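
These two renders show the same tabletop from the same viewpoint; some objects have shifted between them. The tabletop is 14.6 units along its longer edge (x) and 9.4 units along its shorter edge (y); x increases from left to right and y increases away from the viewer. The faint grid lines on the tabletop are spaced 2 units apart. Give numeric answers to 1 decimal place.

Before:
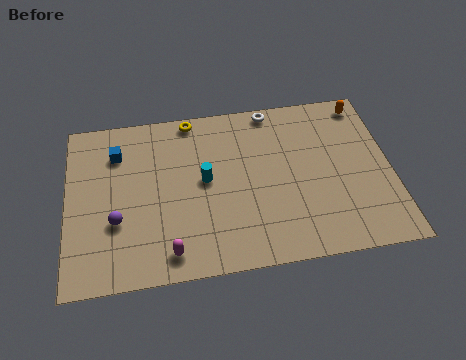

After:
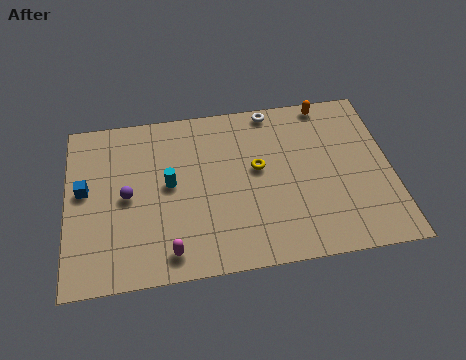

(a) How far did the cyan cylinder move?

1.6

The cyan cylinder was near (6.2, 5.0) before and (4.6, 5.0) after, so it travelled √(1.6² + 0.0²) ≈ 1.6 units.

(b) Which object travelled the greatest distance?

the yellow torus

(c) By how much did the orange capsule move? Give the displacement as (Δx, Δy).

(-1.7, 0.3)

The orange capsule was at about (13.6, 8.3) and moved to about (11.9, 8.6).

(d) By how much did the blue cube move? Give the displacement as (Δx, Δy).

(-1.5, -1.9)

From the two frames, the blue cube sits at roughly (2.3, 7.1) before and (0.8, 5.2) after.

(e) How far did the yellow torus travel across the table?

4.4

The yellow torus was near (5.7, 8.6) before and (8.6, 5.3) after, so it travelled √(2.9² + 3.3²) ≈ 4.4 units.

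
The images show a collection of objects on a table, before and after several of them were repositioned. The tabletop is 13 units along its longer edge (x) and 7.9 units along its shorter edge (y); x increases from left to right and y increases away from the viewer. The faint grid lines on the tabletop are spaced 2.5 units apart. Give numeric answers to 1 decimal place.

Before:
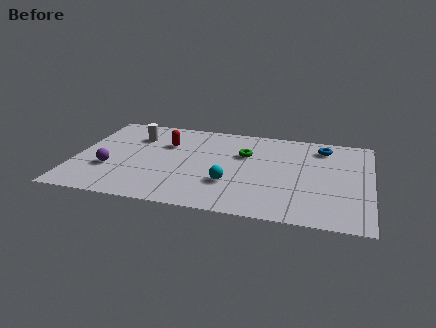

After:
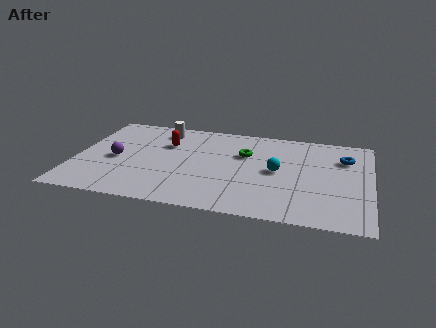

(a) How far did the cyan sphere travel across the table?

2.5

The cyan sphere was near (6.9, 2.5) before and (8.9, 4.0) after, so it travelled √(2.0² + 1.5²) ≈ 2.5 units.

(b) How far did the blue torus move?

1.3

The blue torus moved from about (10.8, 6.5) to (11.8, 5.7), a distance of √(1.0² + 0.8²) ≈ 1.3.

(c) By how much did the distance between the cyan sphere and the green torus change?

-0.8

The distance was about 2.7 in the first image and 1.9 in the second, so they moved 0.8 units closer together.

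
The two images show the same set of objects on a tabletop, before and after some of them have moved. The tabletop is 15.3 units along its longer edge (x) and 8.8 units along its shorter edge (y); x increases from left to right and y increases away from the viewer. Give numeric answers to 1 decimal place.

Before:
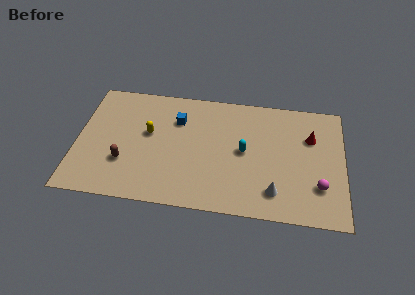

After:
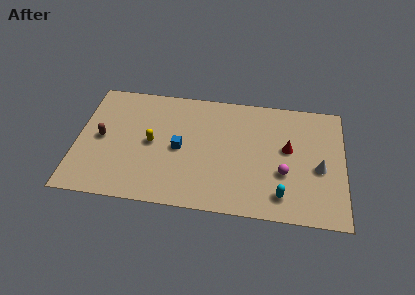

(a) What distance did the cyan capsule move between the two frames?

3.6

The cyan capsule moved from about (9.6, 4.5) to (11.8, 1.6), a distance of √(2.2² + 2.9²) ≈ 3.6.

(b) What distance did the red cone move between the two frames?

1.6

The red cone moved from about (13.4, 6.0) to (12.1, 5.0), a distance of √(1.3² + 1.0²) ≈ 1.6.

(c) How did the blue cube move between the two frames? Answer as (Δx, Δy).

(0.2, -2.1)

The blue cube was at about (5.7, 6.3) and moved to about (5.9, 4.2).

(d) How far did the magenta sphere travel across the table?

2.1

The magenta sphere moved from about (13.9, 2.5) to (11.9, 3.2), a distance of √(2.0² + 0.7²) ≈ 2.1.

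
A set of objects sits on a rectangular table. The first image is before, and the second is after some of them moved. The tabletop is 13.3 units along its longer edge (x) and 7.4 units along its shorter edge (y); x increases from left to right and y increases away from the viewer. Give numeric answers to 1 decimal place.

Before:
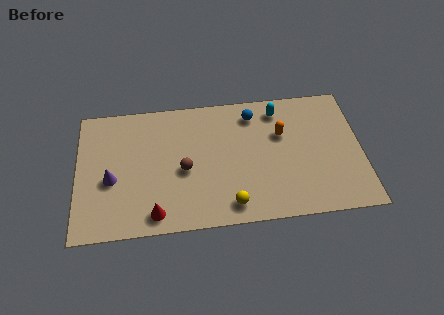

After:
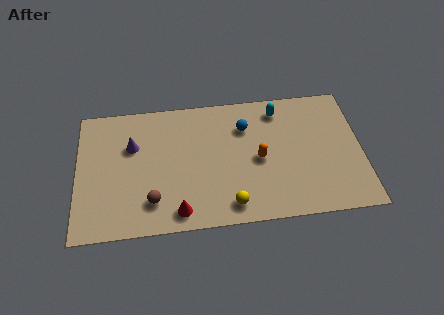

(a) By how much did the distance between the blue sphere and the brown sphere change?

+1.4

The distance was about 4.3 in the first image and 5.7 in the second, so they moved 1.4 units further apart.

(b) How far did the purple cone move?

2.1

From (1.6, 3.1) to (2.6, 4.9), the purple cone covered √(1.0² + 1.8²) ≈ 2.1 units.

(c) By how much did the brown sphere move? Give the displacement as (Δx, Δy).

(-1.5, -1.6)

The brown sphere started near (5.0, 3.3) and ended near (3.5, 1.7).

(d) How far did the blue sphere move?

0.8

The blue sphere was near (8.3, 6.1) before and (7.9, 5.4) after, so it travelled √(0.4² + 0.7²) ≈ 0.8 units.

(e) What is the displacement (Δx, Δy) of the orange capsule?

(-1.1, -1.3)

The orange capsule was at about (9.6, 4.8) and moved to about (8.5, 3.5).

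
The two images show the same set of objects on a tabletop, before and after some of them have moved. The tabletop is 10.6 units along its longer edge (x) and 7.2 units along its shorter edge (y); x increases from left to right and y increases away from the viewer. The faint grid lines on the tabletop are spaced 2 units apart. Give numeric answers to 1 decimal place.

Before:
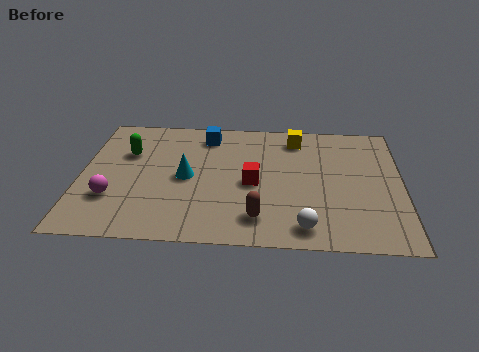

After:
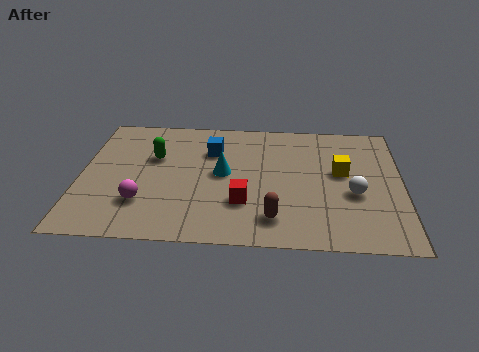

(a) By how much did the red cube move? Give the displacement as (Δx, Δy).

(-0.3, -1.1)

From the two frames, the red cube sits at roughly (5.7, 3.3) before and (5.4, 2.2) after.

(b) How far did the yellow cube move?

2.4

The yellow cube was near (7.1, 6.0) before and (8.6, 4.1) after, so it travelled √(1.5² + 1.9²) ≈ 2.4 units.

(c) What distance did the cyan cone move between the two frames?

1.2

The cyan cone moved from about (3.5, 3.5) to (4.7, 3.8), a distance of √(1.2² + 0.3²) ≈ 1.2.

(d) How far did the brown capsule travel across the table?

0.5

The brown capsule moved from about (5.9, 1.4) to (6.4, 1.4), a distance of √(0.5² + 0.0²) ≈ 0.5.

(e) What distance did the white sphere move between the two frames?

2.5

The white sphere moved from about (7.4, 1.0) to (9.0, 2.9), a distance of √(1.6² + 1.9²) ≈ 2.5.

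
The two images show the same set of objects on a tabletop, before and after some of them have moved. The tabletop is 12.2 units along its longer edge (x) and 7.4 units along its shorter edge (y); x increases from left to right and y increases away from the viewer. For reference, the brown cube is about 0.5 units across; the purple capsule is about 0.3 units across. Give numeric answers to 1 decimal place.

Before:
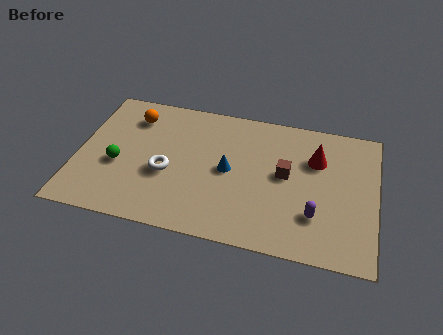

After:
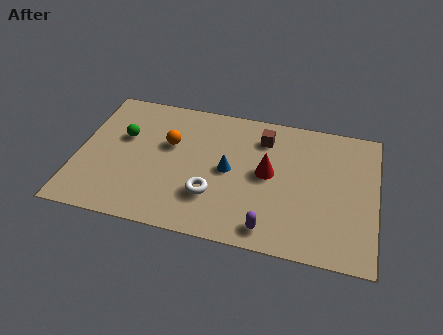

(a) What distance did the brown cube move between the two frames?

2.1

The brown cube moved from about (8.5, 4.0) to (7.5, 5.8), a distance of √(1.0² + 1.8²) ≈ 2.1.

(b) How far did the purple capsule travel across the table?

2.1

The purple capsule was near (9.8, 2.1) before and (8.0, 1.0) after, so it travelled √(1.8² + 1.1²) ≈ 2.1 units.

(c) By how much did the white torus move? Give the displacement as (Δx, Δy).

(1.9, -0.8)

From the two frames, the white torus sits at roughly (3.7, 3.0) before and (5.6, 2.2) after.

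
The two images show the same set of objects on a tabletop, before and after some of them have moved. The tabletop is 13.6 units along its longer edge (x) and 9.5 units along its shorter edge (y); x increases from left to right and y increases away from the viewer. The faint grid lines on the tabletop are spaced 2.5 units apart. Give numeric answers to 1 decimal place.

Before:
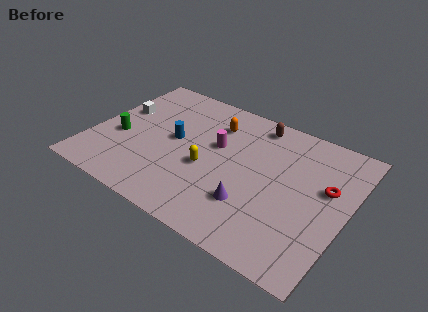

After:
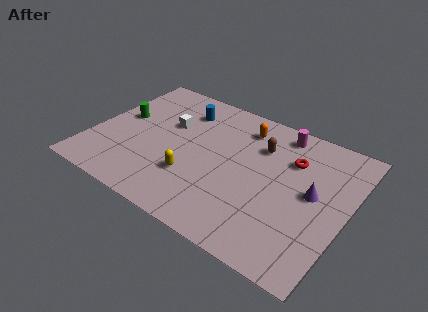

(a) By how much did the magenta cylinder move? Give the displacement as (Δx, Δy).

(3.0, 2.6)

The magenta cylinder was at about (6.5, 5.7) and moved to about (9.5, 8.3).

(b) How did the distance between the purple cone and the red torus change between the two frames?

-2.4

They were about 4.6 units apart before and 2.2 after — 2.4 units closer together.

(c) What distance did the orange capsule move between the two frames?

1.6

From (6.1, 7.2) to (7.6, 7.7), the orange capsule covered √(1.5² + 0.5²) ≈ 1.6 units.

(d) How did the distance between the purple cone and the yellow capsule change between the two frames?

+3.6

Before: roughly 2.9 units apart; after: 6.5. That's 3.6 units further apart.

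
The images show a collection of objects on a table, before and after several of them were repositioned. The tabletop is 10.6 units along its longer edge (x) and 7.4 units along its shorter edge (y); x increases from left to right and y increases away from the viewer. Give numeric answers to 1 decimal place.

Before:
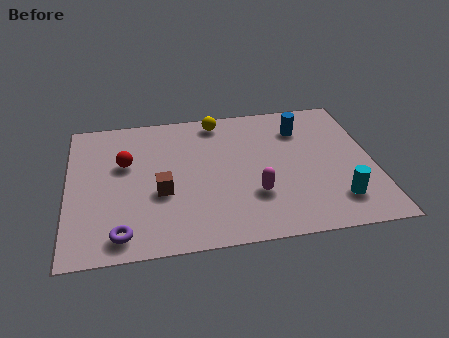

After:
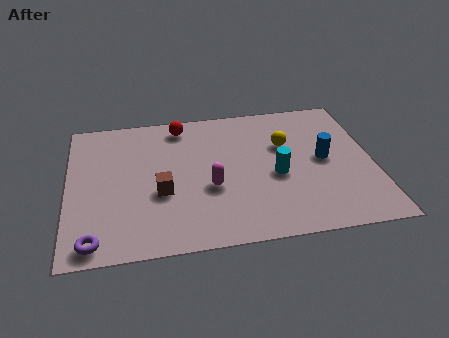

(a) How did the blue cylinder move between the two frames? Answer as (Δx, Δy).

(0.7, -1.8)

From the two frames, the blue cylinder sits at roughly (8.2, 5.6) before and (8.9, 3.8) after.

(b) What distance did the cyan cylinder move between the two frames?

2.6

The cyan cylinder moved from about (9.2, 1.6) to (7.2, 3.2), a distance of √(2.0² + 1.6²) ≈ 2.6.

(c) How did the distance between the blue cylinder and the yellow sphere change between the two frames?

-1.4

They were about 3.0 units apart before and 1.6 after — 1.4 units closer together.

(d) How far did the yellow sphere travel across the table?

2.9

The yellow sphere moved from about (5.3, 6.5) to (7.6, 4.8), a distance of √(2.3² + 1.7²) ≈ 2.9.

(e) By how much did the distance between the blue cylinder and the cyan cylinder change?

-2.3

They were about 4.1 units apart before and 1.8 after — 2.3 units closer together.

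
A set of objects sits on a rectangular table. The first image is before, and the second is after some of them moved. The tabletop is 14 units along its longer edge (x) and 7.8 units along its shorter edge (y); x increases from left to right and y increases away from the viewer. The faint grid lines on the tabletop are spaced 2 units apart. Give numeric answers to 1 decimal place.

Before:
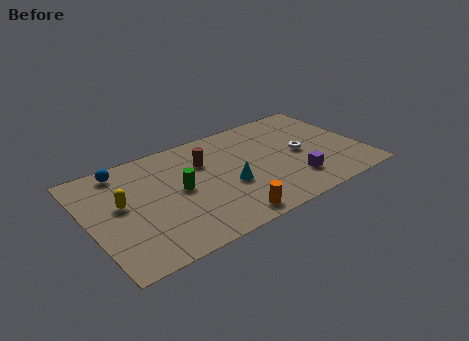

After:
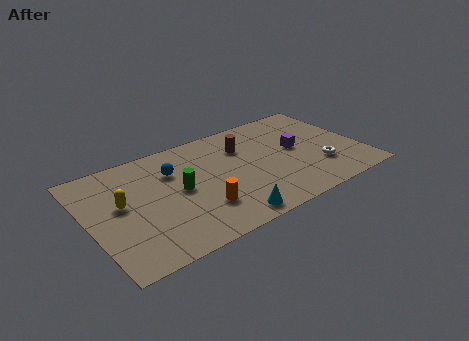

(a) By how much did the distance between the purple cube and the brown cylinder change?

-2.4

Before: roughly 5.4 units apart; after: 3.0. That's 2.4 units closer together.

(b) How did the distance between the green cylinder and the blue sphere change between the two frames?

-2.3

The distance was about 3.8 in the first image and 1.5 in the second, so they moved 2.3 units closer together.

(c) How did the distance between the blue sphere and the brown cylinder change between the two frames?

-0.5

The distance was about 4.2 in the first image and 3.7 in the second, so they moved 0.5 units closer together.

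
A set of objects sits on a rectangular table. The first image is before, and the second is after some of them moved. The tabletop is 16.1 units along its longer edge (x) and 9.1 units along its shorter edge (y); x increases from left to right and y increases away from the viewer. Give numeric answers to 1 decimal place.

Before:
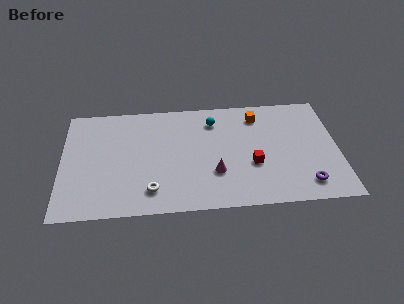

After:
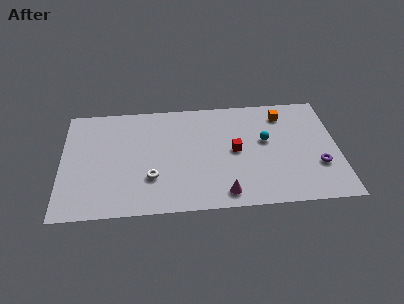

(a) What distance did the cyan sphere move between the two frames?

3.6

From (8.9, 7.2) to (11.9, 5.3), the cyan sphere covered √(3.0² + 1.9²) ≈ 3.6 units.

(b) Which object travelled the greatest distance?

the cyan sphere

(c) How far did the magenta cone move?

1.8

From (8.9, 2.9) to (9.4, 1.2), the magenta cone covered √(0.5² + 1.7²) ≈ 1.8 units.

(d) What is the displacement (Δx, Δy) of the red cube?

(-1.0, 1.2)

The red cube started near (11.1, 3.4) and ended near (10.1, 4.6).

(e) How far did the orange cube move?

1.5

The orange cube was near (11.5, 7.4) before and (13.0, 7.4) after, so it travelled √(1.5² + 0.0²) ≈ 1.5 units.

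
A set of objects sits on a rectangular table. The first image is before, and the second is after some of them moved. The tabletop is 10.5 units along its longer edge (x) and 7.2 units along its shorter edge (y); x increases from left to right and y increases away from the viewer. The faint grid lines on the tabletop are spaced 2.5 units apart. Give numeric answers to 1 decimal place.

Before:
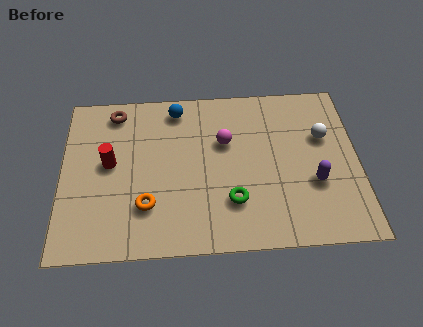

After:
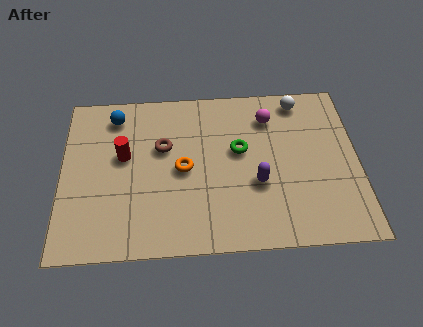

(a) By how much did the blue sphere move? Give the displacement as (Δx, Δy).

(-2.2, -0.2)

The blue sphere started near (4.1, 6.2) and ended near (1.9, 6.0).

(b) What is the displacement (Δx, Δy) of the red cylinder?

(0.5, 0.3)

From the two frames, the red cylinder sits at roughly (1.7, 3.9) before and (2.2, 4.2) after.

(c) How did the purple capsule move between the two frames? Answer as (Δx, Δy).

(-2.0, 0.1)

The purple capsule was at about (8.9, 2.6) and moved to about (6.9, 2.7).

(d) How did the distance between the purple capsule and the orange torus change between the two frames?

-3.2

Before: roughly 5.9 units apart; after: 2.7. That's 3.2 units closer together.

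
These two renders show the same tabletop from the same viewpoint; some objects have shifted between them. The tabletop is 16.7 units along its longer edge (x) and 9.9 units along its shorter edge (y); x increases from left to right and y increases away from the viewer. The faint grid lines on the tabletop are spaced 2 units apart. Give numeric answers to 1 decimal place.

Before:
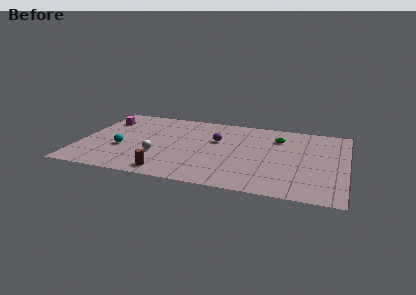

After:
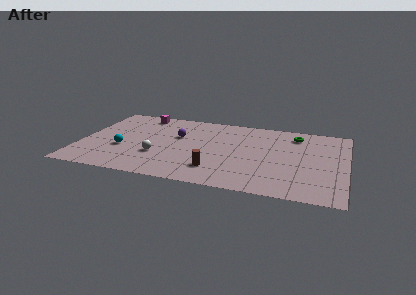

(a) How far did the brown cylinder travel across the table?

3.1

The brown cylinder was near (5.8, 1.2) before and (8.7, 2.3) after, so it travelled √(2.9² + 1.1²) ≈ 3.1 units.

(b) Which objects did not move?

the white sphere and the cyan sphere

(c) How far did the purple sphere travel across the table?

2.5

The purple sphere was near (8.5, 6.2) before and (6.0, 6.2) after, so it travelled √(2.5² + 0.0²) ≈ 2.5 units.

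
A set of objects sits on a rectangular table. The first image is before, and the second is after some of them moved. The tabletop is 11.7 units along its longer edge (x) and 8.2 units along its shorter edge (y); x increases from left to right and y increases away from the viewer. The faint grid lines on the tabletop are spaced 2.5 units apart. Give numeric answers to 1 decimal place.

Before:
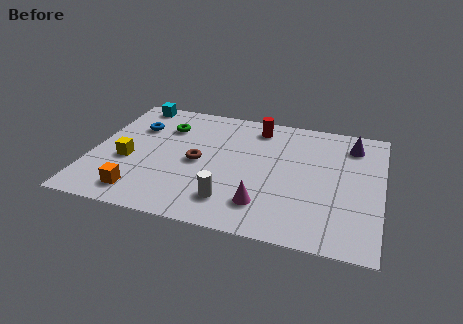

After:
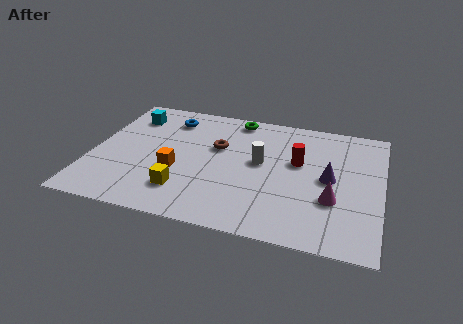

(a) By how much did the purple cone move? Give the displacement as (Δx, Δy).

(-0.8, -2.5)

The purple cone started near (10.4, 6.6) and ended near (9.6, 4.1).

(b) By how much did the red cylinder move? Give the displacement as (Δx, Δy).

(1.8, -2.0)

From the two frames, the red cylinder sits at roughly (6.5, 6.9) before and (8.3, 4.9) after.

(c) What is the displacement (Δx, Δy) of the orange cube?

(1.3, 1.8)

From the two frames, the orange cube sits at roughly (2.2, 1.3) before and (3.5, 3.1) after.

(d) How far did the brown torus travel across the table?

1.4

The brown torus was near (4.3, 3.9) before and (5.0, 5.1) after, so it travelled √(0.7² + 1.2²) ≈ 1.4 units.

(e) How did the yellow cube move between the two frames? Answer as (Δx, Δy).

(2.4, -1.4)

From the two frames, the yellow cube sits at roughly (1.5, 3.3) before and (3.9, 1.9) after.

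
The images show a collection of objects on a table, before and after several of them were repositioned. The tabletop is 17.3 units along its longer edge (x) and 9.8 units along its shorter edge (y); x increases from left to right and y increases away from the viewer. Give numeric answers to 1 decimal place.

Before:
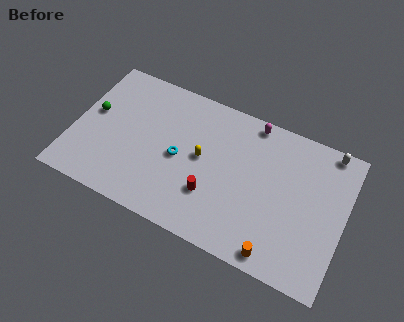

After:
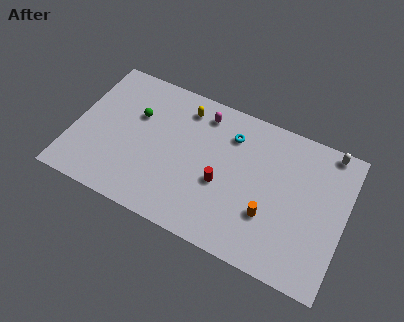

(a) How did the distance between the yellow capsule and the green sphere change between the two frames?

-3.7

Before: roughly 7.1 units apart; after: 3.4. That's 3.7 units closer together.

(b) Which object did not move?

the white capsule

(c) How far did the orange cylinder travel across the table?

2.3

The orange cylinder was near (13.5, 1.0) before and (12.7, 3.2) after, so it travelled √(0.8² + 2.2²) ≈ 2.3 units.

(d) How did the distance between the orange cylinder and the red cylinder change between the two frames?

-1.6

Before: roughly 4.8 units apart; after: 3.2. That's 1.6 units closer together.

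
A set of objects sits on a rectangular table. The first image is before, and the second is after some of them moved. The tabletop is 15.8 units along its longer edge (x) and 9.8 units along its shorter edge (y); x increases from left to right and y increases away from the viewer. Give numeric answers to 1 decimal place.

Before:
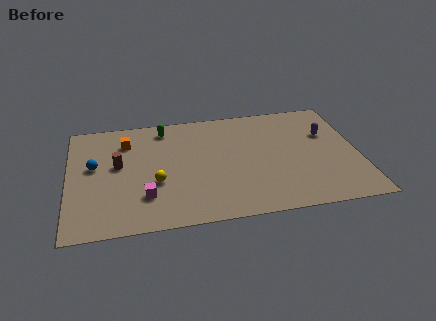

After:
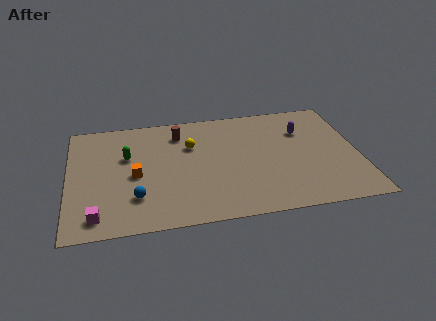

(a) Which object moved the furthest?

the brown cylinder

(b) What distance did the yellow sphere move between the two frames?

3.5

From (4.7, 3.7) to (6.7, 6.6), the yellow sphere covered √(2.0² + 2.9²) ≈ 3.5 units.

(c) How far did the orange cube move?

3.0

The orange cube was near (3.2, 7.5) before and (3.6, 4.5) after, so it travelled √(0.4² + 3.0²) ≈ 3.0 units.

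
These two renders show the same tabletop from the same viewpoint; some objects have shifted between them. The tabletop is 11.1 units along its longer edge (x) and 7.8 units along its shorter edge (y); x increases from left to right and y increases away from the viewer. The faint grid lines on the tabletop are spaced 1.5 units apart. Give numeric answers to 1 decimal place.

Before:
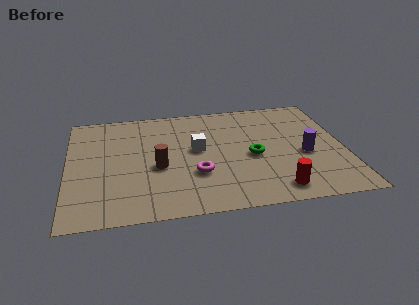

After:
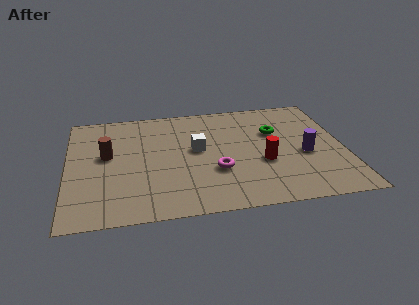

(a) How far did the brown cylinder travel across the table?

2.3

The brown cylinder moved from about (3.6, 3.3) to (1.6, 4.4), a distance of √(2.0² + 1.1²) ≈ 2.3.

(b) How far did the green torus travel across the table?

1.9

The green torus was near (7.4, 3.5) before and (8.4, 5.1) after, so it travelled √(1.0² + 1.6²) ≈ 1.9 units.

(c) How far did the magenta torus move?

0.8

The magenta torus was near (5.1, 2.6) before and (5.9, 2.7) after, so it travelled √(0.8² + 0.1²) ≈ 0.8 units.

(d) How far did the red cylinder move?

1.9

From (8.2, 1.1) to (7.8, 3.0), the red cylinder covered √(0.4² + 1.9²) ≈ 1.9 units.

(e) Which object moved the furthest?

the brown cylinder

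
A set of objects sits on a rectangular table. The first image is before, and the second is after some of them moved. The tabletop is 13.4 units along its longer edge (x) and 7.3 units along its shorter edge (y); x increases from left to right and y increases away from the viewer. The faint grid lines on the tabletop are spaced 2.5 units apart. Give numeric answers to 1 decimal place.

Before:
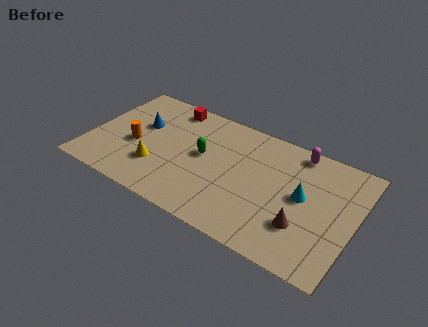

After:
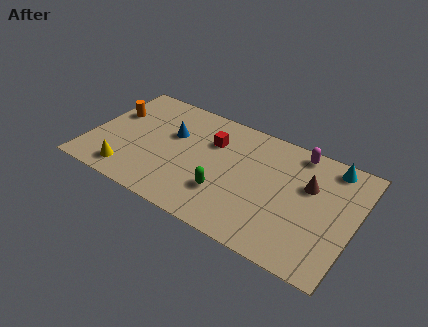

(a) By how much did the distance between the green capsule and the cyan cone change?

+1.3

Before: roughly 5.1 units apart; after: 6.4. That's 1.3 units further apart.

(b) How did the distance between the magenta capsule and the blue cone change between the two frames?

-1.6

The distance was about 8.1 in the first image and 6.5 in the second, so they moved 1.6 units closer together.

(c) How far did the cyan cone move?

2.7

The cyan cone moved from about (10.8, 3.9) to (11.9, 6.4), a distance of √(1.1² + 2.5²) ≈ 2.7.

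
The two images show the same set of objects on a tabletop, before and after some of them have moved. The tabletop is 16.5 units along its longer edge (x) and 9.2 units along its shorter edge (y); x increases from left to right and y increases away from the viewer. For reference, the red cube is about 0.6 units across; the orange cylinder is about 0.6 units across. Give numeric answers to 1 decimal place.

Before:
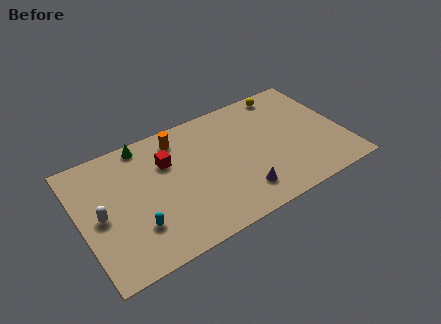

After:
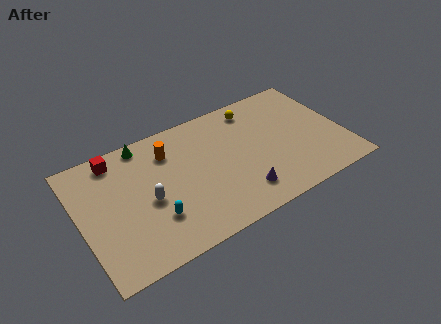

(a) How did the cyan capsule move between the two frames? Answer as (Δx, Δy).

(1.1, 0.1)

The cyan capsule was at about (3.2, 2.6) and moved to about (4.3, 2.7).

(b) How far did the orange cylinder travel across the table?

1.0

The orange cylinder moved from about (6.5, 7.7) to (5.8, 7.0), a distance of √(0.7² + 0.7²) ≈ 1.0.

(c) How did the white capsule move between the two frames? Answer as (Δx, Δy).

(2.9, -0.3)

The white capsule was at about (1.2, 4.4) and moved to about (4.1, 4.1).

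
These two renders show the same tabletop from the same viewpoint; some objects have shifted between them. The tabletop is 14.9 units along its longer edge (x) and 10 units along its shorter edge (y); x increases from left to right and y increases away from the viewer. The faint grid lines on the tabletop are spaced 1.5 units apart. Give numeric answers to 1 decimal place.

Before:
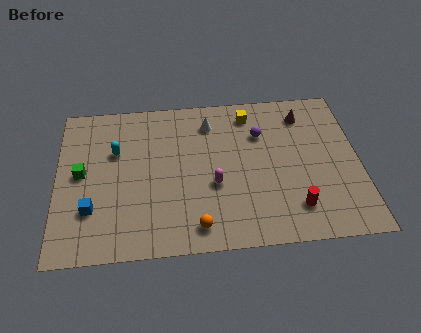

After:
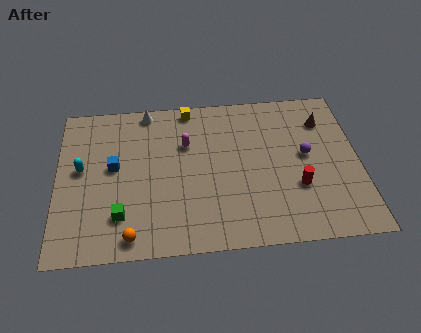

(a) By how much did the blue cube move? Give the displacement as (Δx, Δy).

(1.1, 2.6)

The blue cube was at about (1.7, 2.9) and moved to about (2.8, 5.5).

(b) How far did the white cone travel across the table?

3.3

From (7.6, 8.0) to (4.5, 9.1), the white cone covered √(3.1² + 1.1²) ≈ 3.3 units.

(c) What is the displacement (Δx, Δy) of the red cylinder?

(0.2, 1.3)

The red cylinder was at about (11.6, 2.1) and moved to about (11.8, 3.4).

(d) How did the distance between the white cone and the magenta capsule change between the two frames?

-1.0

They were about 4.1 units apart before and 3.1 after — 1.0 units closer together.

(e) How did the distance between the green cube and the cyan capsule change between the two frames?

+1.5

They were about 2.1 units apart before and 3.6 after — 1.5 units further apart.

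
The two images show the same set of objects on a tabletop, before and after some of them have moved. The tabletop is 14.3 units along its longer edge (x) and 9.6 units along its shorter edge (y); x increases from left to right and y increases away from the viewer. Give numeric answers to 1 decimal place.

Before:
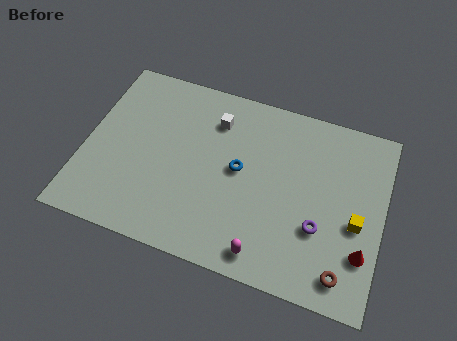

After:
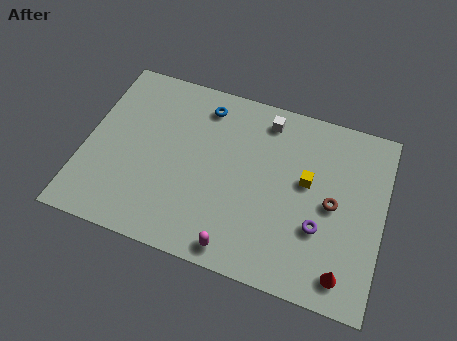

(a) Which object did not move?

the purple torus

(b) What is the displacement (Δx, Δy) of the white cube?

(2.4, 0.8)

The white cube was at about (6.0, 7.4) and moved to about (8.4, 8.2).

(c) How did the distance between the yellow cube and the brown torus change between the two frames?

-1.2

Before: roughly 2.7 units apart; after: 1.5. That's 1.2 units closer together.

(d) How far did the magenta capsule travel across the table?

1.3

The magenta capsule was near (9.0, 1.2) before and (7.7, 1.0) after, so it travelled √(1.3² + 0.2²) ≈ 1.3 units.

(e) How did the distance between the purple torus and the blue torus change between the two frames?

+3.2

Before: roughly 4.4 units apart; after: 7.6. That's 3.2 units further apart.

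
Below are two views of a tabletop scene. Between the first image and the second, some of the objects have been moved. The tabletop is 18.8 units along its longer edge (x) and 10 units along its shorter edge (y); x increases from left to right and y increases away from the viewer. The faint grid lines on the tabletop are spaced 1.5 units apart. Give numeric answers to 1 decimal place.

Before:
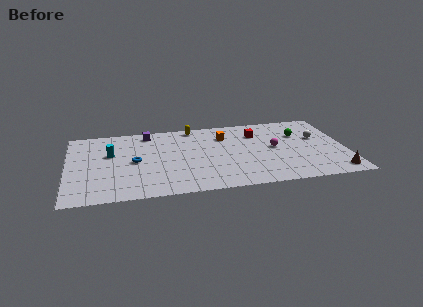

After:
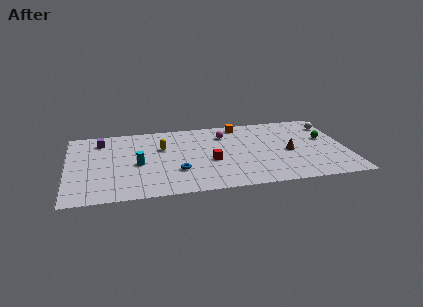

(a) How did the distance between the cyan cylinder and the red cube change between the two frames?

-5.2

The distance was about 10.1 in the first image and 4.9 in the second, so they moved 5.2 units closer together.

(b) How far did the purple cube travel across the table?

3.3

The purple cube moved from about (5.5, 8.7) to (2.3, 8.1), a distance of √(3.2² + 0.6²) ≈ 3.3.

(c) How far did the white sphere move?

2.0

From (17.0, 6.1) to (18.0, 7.8), the white sphere covered √(1.0² + 1.7²) ≈ 2.0 units.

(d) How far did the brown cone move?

4.4

The brown cone was near (17.9, 1.3) before and (14.9, 4.5) after, so it travelled √(3.0² + 3.2²) ≈ 4.4 units.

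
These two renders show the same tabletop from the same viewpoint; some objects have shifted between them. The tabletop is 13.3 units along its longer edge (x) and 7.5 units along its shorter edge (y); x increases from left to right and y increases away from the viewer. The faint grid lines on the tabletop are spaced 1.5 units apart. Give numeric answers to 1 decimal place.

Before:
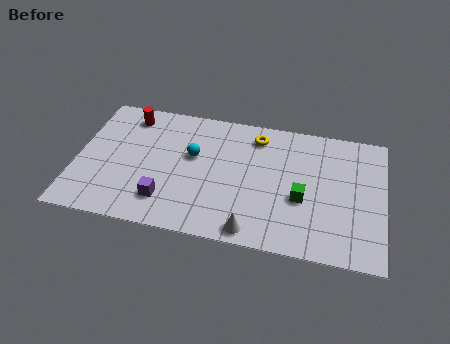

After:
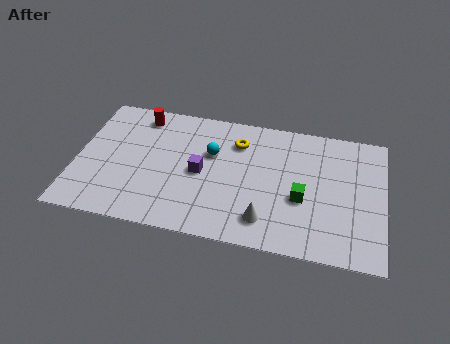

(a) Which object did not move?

the green cube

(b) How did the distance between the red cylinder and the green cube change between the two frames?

-0.4

They were about 8.4 units apart before and 8.0 after — 0.4 units closer together.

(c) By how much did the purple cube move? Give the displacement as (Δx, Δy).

(1.4, 1.9)

From the two frames, the purple cube sits at roughly (4.0, 1.7) before and (5.4, 3.6) after.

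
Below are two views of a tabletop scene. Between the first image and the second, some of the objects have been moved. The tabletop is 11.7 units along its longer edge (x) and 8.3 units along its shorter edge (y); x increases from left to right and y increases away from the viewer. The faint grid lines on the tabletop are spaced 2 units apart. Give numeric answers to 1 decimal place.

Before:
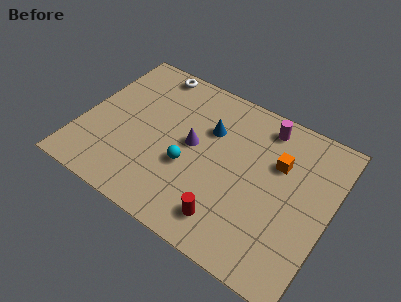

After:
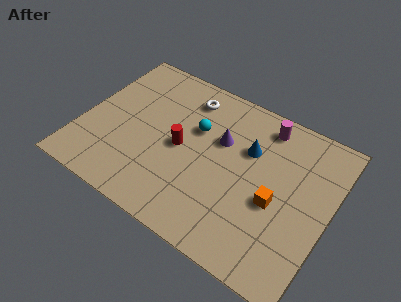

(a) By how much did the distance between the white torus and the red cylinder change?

-4.9

They were about 7.7 units apart before and 2.8 after — 4.9 units closer together.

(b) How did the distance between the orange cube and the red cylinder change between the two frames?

+0.3

The distance was about 4.3 in the first image and 4.6 in the second, so they moved 0.3 units further apart.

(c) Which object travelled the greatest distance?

the red cylinder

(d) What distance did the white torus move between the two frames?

2.0

From (2.6, 7.5) to (4.5, 6.8), the white torus covered √(1.9² + 0.7²) ≈ 2.0 units.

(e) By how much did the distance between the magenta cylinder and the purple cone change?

-1.5

The distance was about 4.0 in the first image and 2.5 in the second, so they moved 1.5 units closer together.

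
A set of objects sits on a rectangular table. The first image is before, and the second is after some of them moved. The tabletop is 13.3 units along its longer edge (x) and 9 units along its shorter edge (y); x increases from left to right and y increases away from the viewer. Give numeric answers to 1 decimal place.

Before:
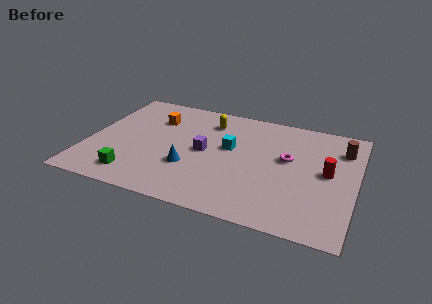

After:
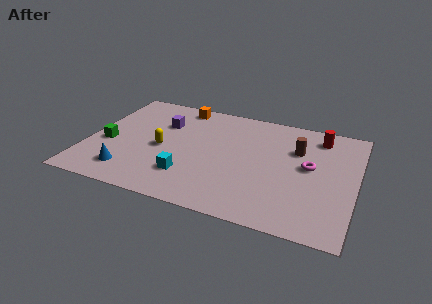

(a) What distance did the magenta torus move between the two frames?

1.1

The magenta torus moved from about (9.9, 5.2) to (11.0, 4.9), a distance of √(1.1² + 0.3²) ≈ 1.1.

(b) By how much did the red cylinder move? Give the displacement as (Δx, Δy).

(-0.6, 2.8)

From the two frames, the red cylinder sits at roughly (11.9, 4.7) before and (11.3, 7.5) after.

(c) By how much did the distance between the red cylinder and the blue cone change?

+3.8

They were about 6.9 units apart before and 10.7 after — 3.8 units further apart.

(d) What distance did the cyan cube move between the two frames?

3.4

The cyan cube was near (7.0, 5.2) before and (5.2, 2.3) after, so it travelled √(1.8² + 2.9²) ≈ 3.4 units.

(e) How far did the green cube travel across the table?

2.7

The green cube moved from about (2.6, 1.5) to (1.0, 3.7), a distance of √(1.6² + 2.2²) ≈ 2.7.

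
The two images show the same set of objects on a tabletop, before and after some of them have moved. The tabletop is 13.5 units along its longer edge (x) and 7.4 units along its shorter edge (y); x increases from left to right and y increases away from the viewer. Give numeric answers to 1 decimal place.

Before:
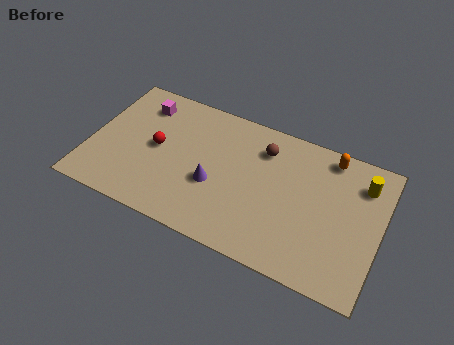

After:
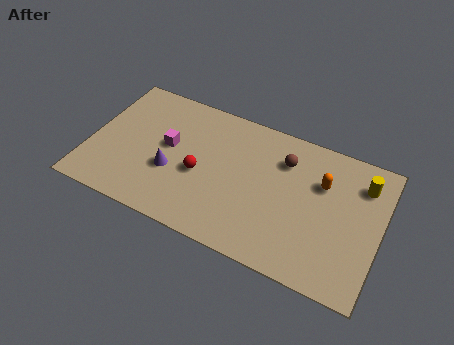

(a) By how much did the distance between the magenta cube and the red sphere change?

-0.5

Before: roughly 2.3 units apart; after: 1.8. That's 0.5 units closer together.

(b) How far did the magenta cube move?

2.3

The magenta cube moved from about (2.1, 5.9) to (3.6, 4.1), a distance of √(1.5² + 1.8²) ≈ 2.3.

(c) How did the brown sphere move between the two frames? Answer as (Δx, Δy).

(1.0, -0.2)

From the two frames, the brown sphere sits at roughly (7.9, 5.7) before and (8.9, 5.5) after.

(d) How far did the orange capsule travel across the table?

1.5

The orange capsule moved from about (10.9, 6.5) to (10.7, 5.0), a distance of √(0.2² + 1.5²) ≈ 1.5.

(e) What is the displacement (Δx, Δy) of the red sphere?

(2.1, -0.6)

From the two frames, the red sphere sits at roughly (3.1, 3.8) before and (5.2, 3.2) after.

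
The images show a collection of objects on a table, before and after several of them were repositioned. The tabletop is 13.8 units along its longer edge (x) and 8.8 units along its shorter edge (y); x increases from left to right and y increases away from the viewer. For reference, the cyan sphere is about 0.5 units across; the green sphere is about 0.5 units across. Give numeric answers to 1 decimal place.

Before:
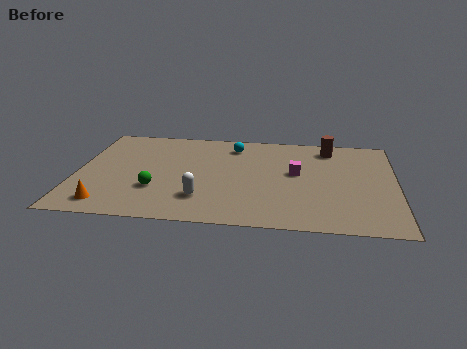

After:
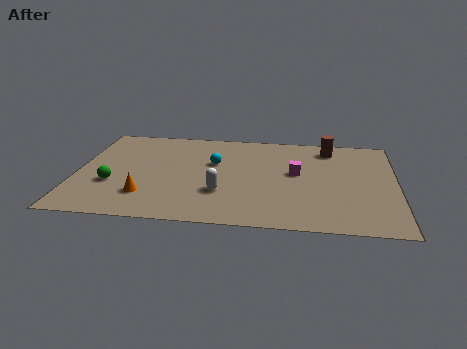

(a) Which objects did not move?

the magenta cube and the brown cylinder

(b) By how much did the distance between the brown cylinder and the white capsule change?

-1.0

The distance was about 7.5 in the first image and 6.5 in the second, so they moved 1.0 units closer together.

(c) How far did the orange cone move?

1.8

From (1.5, 1.3) to (3.1, 2.2), the orange cone covered √(1.6² + 0.9²) ≈ 1.8 units.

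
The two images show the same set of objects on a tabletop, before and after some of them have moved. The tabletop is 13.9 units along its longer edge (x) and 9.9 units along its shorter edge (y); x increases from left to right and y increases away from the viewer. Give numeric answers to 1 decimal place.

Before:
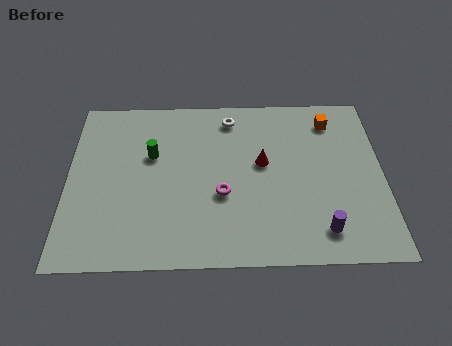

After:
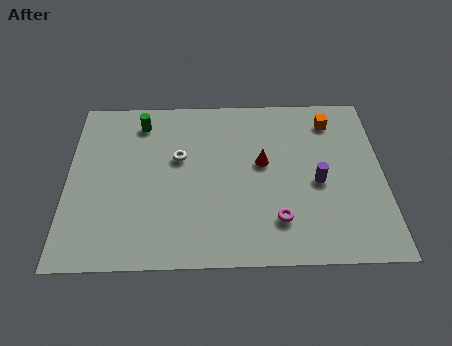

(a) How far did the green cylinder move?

2.1

From (3.7, 6.2) to (3.2, 8.2), the green cylinder covered √(0.5² + 2.0²) ≈ 2.1 units.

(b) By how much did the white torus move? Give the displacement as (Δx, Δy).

(-2.3, -2.4)

The white torus started near (7.2, 8.4) and ended near (4.9, 6.0).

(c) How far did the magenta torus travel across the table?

2.8

The magenta torus was near (6.8, 3.8) before and (9.2, 2.3) after, so it travelled √(2.4² + 1.5²) ≈ 2.8 units.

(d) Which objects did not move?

the orange cube and the red cone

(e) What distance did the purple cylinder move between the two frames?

2.7

From (11.1, 1.7) to (11.0, 4.4), the purple cylinder covered √(0.1² + 2.7²) ≈ 2.7 units.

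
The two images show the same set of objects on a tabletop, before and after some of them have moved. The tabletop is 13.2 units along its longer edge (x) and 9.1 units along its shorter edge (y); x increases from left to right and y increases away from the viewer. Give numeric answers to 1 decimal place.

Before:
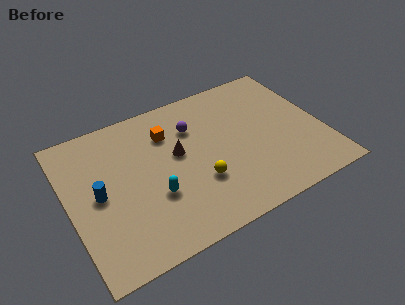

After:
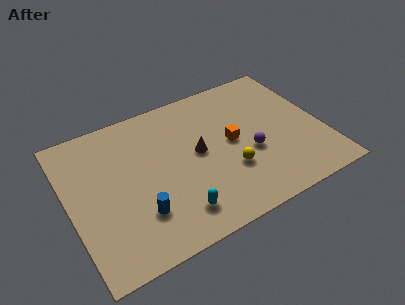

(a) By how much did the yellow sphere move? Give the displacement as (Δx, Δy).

(1.6, 0.0)

From the two frames, the yellow sphere sits at roughly (6.5, 3.0) before and (8.1, 3.0) after.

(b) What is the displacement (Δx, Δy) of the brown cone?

(1.0, -0.4)

From the two frames, the brown cone sits at roughly (5.7, 5.2) before and (6.7, 4.8) after.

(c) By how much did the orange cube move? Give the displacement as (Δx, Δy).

(3.1, -2.0)

From the two frames, the orange cube sits at roughly (5.4, 6.7) before and (8.5, 4.7) after.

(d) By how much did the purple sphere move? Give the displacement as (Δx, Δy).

(2.6, -2.9)

From the two frames, the purple sphere sits at roughly (6.7, 6.5) before and (9.3, 3.6) after.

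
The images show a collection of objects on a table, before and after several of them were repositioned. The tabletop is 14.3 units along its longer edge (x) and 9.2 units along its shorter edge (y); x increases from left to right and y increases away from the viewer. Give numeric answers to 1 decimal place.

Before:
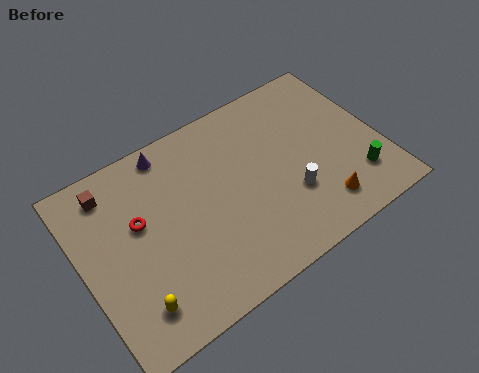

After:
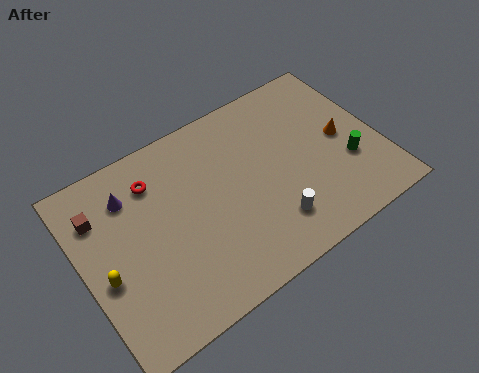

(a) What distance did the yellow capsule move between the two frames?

2.2

The yellow capsule moved from about (1.9, 1.8) to (0.9, 3.8), a distance of √(1.0² + 2.0²) ≈ 2.2.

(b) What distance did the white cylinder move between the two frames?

1.4

From (9.7, 3.0) to (8.6, 2.1), the white cylinder covered √(1.1² + 0.9²) ≈ 1.4 units.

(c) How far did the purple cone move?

2.4

From (4.7, 8.2) to (2.6, 7.0), the purple cone covered √(2.1² + 1.2²) ≈ 2.4 units.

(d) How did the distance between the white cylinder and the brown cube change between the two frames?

-0.3

They were about 9.2 units apart before and 8.9 after — 0.3 units closer together.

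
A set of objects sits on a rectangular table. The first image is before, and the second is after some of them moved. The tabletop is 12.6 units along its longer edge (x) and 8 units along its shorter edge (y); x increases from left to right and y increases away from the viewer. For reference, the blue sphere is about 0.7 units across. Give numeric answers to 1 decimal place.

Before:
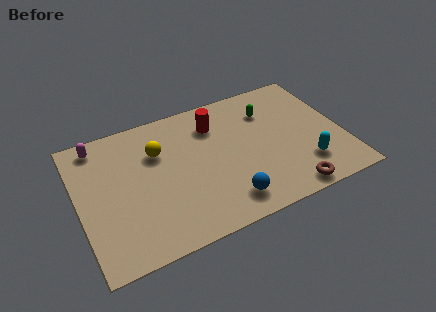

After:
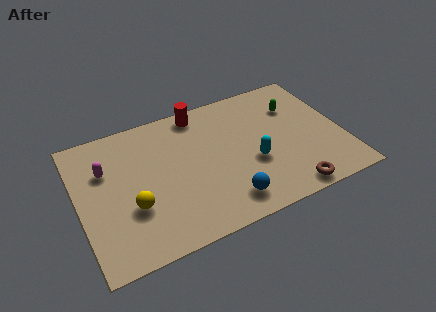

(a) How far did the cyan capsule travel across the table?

2.6

The cyan capsule moved from about (10.6, 2.0) to (8.2, 3.1), a distance of √(2.4² + 1.1²) ≈ 2.6.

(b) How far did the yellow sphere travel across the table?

3.1

The yellow sphere moved from about (3.9, 5.5) to (2.4, 2.8), a distance of √(1.5² + 2.7²) ≈ 3.1.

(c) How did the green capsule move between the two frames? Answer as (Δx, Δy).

(1.3, -0.2)

The green capsule started near (9.3, 5.9) and ended near (10.6, 5.7).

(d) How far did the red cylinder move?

1.2

The red cylinder was near (6.7, 6.1) before and (6.1, 7.1) after, so it travelled √(0.6² + 1.0²) ≈ 1.2 units.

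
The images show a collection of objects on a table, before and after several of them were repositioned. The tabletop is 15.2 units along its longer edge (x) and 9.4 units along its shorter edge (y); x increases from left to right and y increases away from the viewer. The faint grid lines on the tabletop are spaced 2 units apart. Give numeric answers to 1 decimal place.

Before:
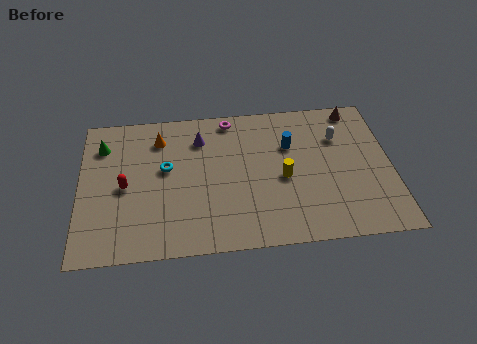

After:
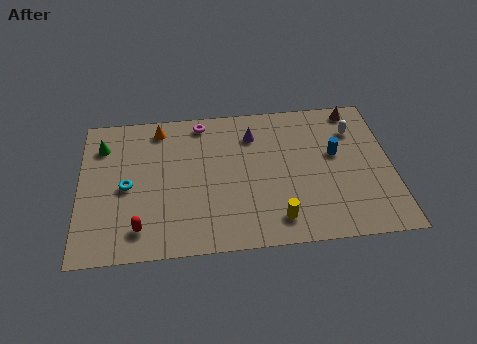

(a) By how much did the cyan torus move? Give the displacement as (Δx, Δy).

(-1.9, -1.0)

The cyan torus was at about (4.2, 5.4) and moved to about (2.3, 4.4).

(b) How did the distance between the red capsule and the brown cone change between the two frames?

+0.5

They were about 12.1 units apart before and 12.6 after — 0.5 units further apart.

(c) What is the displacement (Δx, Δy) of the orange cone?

(0.0, 0.7)

The orange cone started near (3.9, 7.4) and ended near (3.9, 8.1).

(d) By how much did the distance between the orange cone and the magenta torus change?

-1.5

The distance was about 3.6 in the first image and 2.1 in the second, so they moved 1.5 units closer together.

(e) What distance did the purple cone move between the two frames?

2.6

The purple cone was near (5.9, 7.2) before and (8.5, 7.2) after, so it travelled √(2.6² + 0.0²) ≈ 2.6 units.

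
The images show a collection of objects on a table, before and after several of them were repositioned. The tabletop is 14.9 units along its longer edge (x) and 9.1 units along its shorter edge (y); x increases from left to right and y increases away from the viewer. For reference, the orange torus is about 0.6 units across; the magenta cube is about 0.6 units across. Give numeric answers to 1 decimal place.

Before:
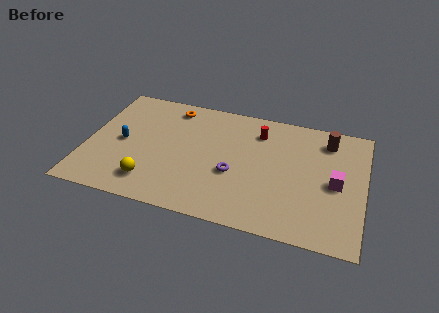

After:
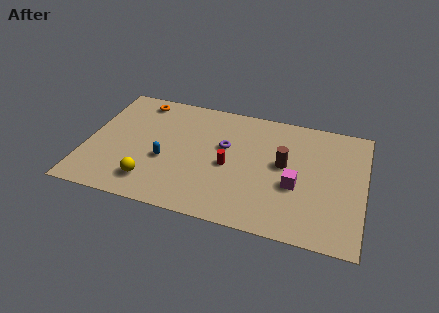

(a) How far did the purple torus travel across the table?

2.0

The purple torus moved from about (8.0, 3.6) to (7.4, 5.5), a distance of √(0.6² + 1.9²) ≈ 2.0.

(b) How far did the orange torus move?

1.8

From (4.3, 7.8) to (2.5, 7.9), the orange torus covered √(1.8² + 0.1²) ≈ 1.8 units.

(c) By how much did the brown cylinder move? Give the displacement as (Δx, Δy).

(-2.2, -2.4)

The brown cylinder was at about (12.8, 7.4) and moved to about (10.6, 5.0).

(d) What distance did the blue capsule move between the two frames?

2.5

The blue capsule moved from about (1.9, 4.4) to (4.3, 3.6), a distance of √(2.4² + 0.8²) ≈ 2.5.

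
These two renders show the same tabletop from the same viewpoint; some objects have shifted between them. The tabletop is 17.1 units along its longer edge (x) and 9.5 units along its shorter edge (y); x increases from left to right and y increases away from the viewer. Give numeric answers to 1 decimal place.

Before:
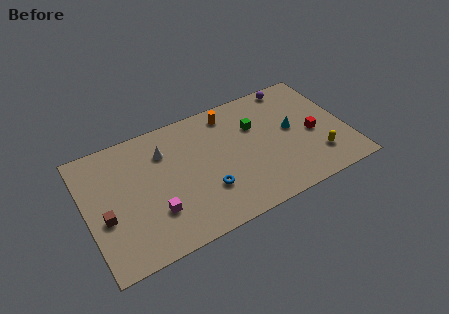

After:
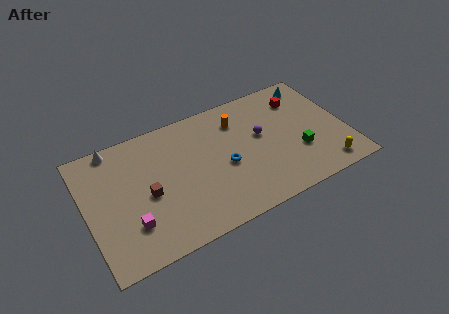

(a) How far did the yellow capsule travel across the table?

1.1

The yellow capsule moved from about (14.9, 2.3) to (15.3, 1.3), a distance of √(0.4² + 1.0²) ≈ 1.1.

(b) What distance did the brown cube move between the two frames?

2.8

From (1.1, 3.8) to (3.9, 4.3), the brown cube covered √(2.8² + 0.5²) ≈ 2.8 units.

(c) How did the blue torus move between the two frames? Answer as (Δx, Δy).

(1.4, 1.3)

From the two frames, the blue torus sits at roughly (7.6, 2.9) before and (9.0, 4.2) after.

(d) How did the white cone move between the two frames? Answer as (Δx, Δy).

(-3.1, 1.7)

The white cone started near (5.3, 7.0) and ended near (2.2, 8.7).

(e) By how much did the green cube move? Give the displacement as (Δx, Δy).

(2.5, -3.2)

The green cube started near (11.3, 6.4) and ended near (13.8, 3.2).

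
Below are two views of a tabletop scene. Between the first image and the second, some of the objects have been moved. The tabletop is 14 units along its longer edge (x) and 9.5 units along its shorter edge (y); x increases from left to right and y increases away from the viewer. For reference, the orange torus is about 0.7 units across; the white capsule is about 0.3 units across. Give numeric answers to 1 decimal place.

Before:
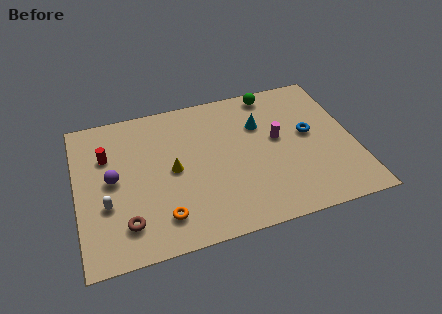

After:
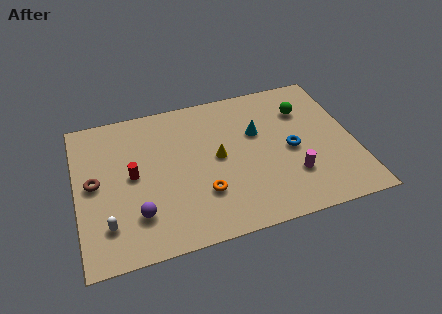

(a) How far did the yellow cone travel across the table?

2.3

The yellow cone was near (4.8, 4.7) before and (7.1, 4.9) after, so it travelled √(2.3² + 0.2²) ≈ 2.3 units.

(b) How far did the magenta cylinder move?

2.6

The magenta cylinder moved from about (10.2, 5.3) to (10.7, 2.7), a distance of √(0.5² + 2.6²) ≈ 2.6.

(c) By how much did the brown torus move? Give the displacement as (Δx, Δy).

(-1.4, 2.9)

The brown torus started near (2.3, 2.0) and ended near (0.9, 4.9).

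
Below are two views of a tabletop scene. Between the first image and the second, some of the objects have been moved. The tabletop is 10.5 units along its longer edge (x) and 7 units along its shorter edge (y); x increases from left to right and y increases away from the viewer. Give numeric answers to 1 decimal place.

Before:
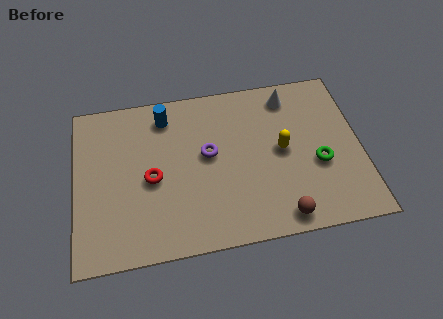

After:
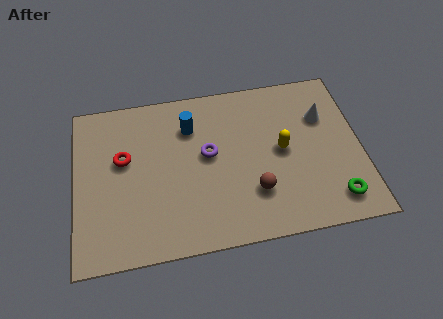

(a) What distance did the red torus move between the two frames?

1.4

The red torus moved from about (2.8, 3.2) to (1.8, 4.2), a distance of √(1.0² + 1.0²) ≈ 1.4.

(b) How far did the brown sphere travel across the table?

1.5

The brown sphere moved from about (7.4, 0.8) to (6.5, 2.0), a distance of √(0.9² + 1.2²) ≈ 1.5.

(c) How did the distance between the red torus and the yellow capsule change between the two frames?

+1.0

Before: roughly 4.8 units apart; after: 5.8. That's 1.0 units further apart.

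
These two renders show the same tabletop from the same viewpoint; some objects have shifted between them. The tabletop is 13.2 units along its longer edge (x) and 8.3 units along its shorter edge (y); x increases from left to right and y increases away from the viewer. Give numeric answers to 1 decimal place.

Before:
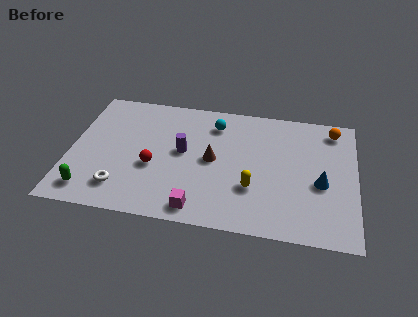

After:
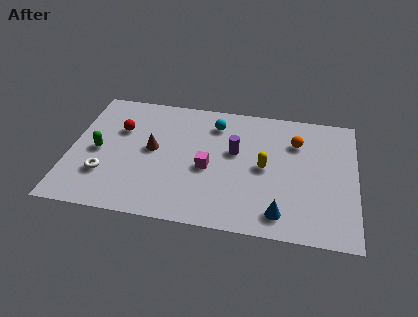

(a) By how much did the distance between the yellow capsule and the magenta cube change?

-0.3

The distance was about 2.9 in the first image and 2.6 in the second, so they moved 0.3 units closer together.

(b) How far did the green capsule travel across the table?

2.6

The green capsule moved from about (1.1, 1.3) to (1.3, 3.9), a distance of √(0.2² + 2.6²) ≈ 2.6.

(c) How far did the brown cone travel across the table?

2.8

The brown cone moved from about (6.6, 4.2) to (3.8, 4.4), a distance of √(2.8² + 0.2²) ≈ 2.8.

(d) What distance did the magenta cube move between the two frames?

2.6

The magenta cube was near (6.1, 1.0) before and (6.4, 3.6) after, so it travelled √(0.3² + 2.6²) ≈ 2.6 units.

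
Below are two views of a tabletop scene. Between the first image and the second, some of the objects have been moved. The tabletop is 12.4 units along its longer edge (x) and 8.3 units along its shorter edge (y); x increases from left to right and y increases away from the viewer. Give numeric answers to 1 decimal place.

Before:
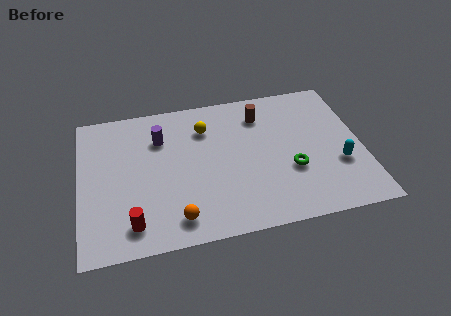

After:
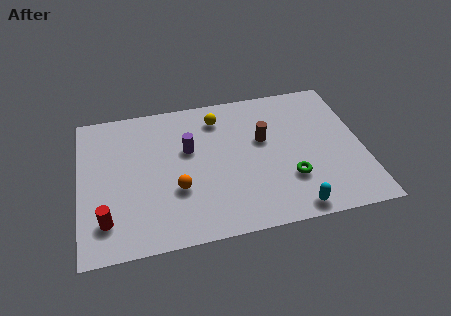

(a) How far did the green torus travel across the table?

0.5

The green torus was near (9.2, 3.0) before and (9.1, 2.5) after, so it travelled √(0.1² + 0.5²) ≈ 0.5 units.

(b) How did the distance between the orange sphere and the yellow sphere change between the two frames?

-0.8

The distance was about 5.1 in the first image and 4.3 in the second, so they moved 0.8 units closer together.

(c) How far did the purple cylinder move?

1.5

The purple cylinder moved from about (3.6, 6.0) to (4.8, 5.1), a distance of √(1.2² + 0.9²) ≈ 1.5.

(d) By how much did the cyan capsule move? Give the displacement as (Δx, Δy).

(-2.2, -2.1)

From the two frames, the cyan capsule sits at roughly (11.3, 2.9) before and (9.1, 0.8) after.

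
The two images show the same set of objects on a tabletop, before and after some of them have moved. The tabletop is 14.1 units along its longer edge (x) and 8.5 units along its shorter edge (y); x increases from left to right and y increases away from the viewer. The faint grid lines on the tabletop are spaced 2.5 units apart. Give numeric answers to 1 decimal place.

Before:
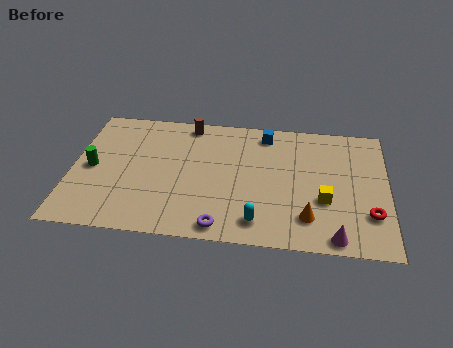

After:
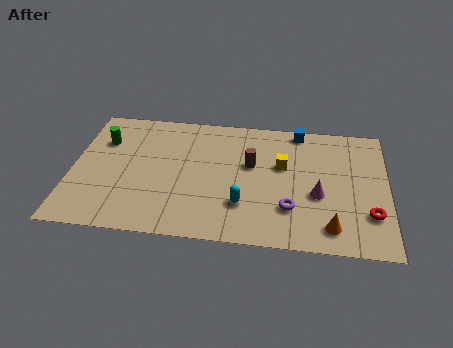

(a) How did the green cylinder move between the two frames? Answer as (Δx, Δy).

(0.4, 1.9)

From the two frames, the green cylinder sits at roughly (0.9, 4.1) before and (1.3, 6.0) after.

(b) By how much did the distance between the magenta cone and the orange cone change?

+0.5

The distance was about 1.6 in the first image and 2.1 in the second, so they moved 0.5 units further apart.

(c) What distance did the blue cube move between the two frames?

1.6

The blue cube moved from about (8.6, 7.3) to (10.1, 7.7), a distance of √(1.5² + 0.4²) ≈ 1.6.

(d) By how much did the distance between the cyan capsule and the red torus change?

+0.6

The distance was about 5.0 in the first image and 5.6 in the second, so they moved 0.6 units further apart.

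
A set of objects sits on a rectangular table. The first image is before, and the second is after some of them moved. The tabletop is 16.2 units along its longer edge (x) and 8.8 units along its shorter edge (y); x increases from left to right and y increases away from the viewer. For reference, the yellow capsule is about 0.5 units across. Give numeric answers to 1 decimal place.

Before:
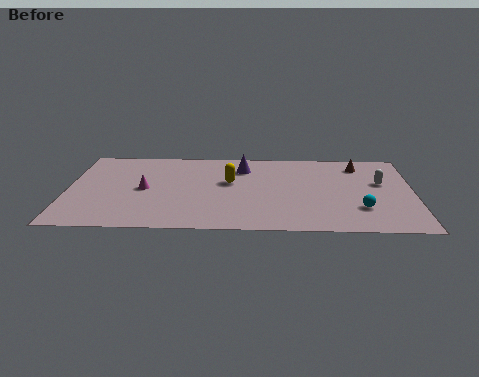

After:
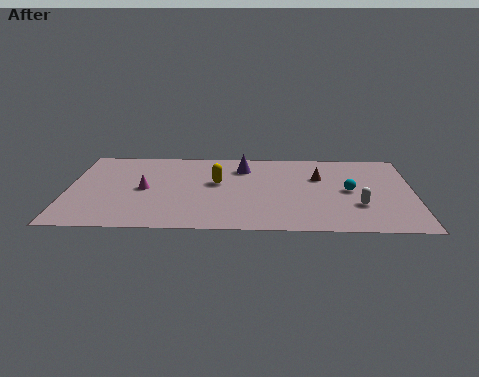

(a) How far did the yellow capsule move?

0.6

From (7.6, 5.2) to (7.0, 5.1), the yellow capsule covered √(0.6² + 0.1²) ≈ 0.6 units.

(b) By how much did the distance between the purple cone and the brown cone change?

-1.8

The distance was about 5.5 in the first image and 3.7 in the second, so they moved 1.8 units closer together.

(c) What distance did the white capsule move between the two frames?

2.7

From (14.7, 5.3) to (13.6, 2.8), the white capsule covered √(1.1² + 2.5²) ≈ 2.7 units.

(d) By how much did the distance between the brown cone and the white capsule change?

+1.4

They were about 2.1 units apart before and 3.5 after — 1.4 units further apart.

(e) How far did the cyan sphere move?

2.0

The cyan sphere moved from about (13.7, 2.5) to (13.2, 4.4), a distance of √(0.5² + 1.9²) ≈ 2.0.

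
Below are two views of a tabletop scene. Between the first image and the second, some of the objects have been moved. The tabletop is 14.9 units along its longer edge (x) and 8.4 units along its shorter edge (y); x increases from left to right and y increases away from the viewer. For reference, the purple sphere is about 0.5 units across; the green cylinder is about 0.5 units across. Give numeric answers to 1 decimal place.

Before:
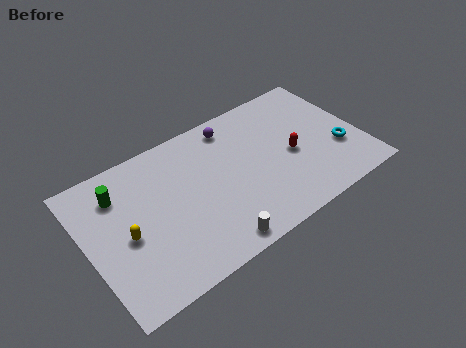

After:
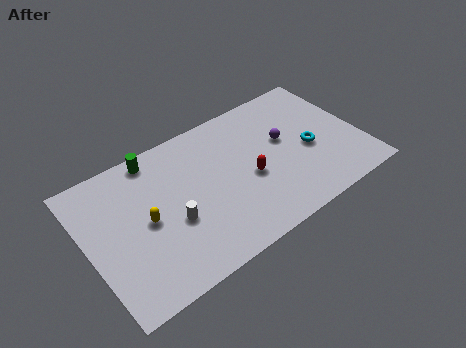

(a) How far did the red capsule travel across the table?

2.4

From (11.1, 3.8) to (8.7, 3.6), the red capsule covered √(2.4² + 0.2²) ≈ 2.4 units.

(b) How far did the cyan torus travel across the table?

1.7

From (13.6, 2.9) to (12.1, 3.7), the cyan torus covered √(1.5² + 0.8²) ≈ 1.7 units.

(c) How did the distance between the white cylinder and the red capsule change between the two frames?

-1.4

They were about 5.7 units apart before and 4.3 after — 1.4 units closer together.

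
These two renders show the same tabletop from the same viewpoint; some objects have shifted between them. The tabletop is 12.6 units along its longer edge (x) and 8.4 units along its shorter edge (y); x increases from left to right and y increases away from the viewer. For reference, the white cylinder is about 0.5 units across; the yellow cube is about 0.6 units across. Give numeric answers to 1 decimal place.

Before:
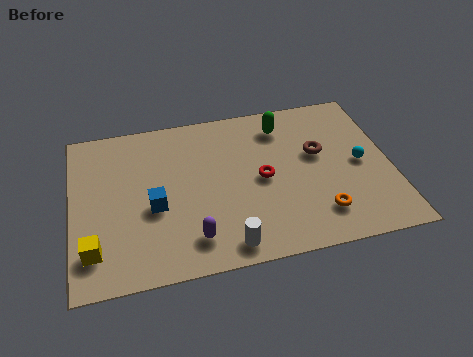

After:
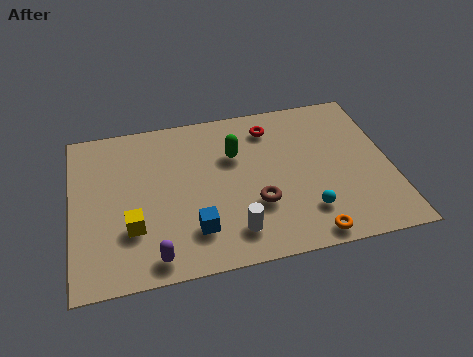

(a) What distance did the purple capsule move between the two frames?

1.6

From (4.6, 1.6) to (3.1, 1.0), the purple capsule covered √(1.5² + 0.6²) ≈ 1.6 units.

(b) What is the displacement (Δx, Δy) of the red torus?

(0.5, 2.7)

The red torus started near (7.5, 4.1) and ended near (8.0, 6.8).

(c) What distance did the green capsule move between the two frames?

2.3

The green capsule was near (8.5, 6.8) before and (6.5, 5.6) after, so it travelled √(2.0² + 1.2²) ≈ 2.3 units.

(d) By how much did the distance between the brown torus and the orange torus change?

-0.4

They were about 3.2 units apart before and 2.8 after — 0.4 units closer together.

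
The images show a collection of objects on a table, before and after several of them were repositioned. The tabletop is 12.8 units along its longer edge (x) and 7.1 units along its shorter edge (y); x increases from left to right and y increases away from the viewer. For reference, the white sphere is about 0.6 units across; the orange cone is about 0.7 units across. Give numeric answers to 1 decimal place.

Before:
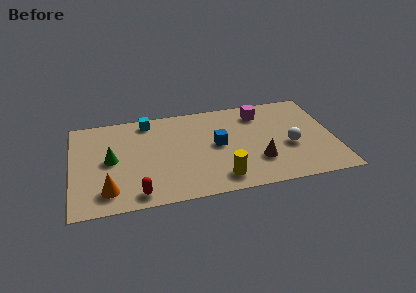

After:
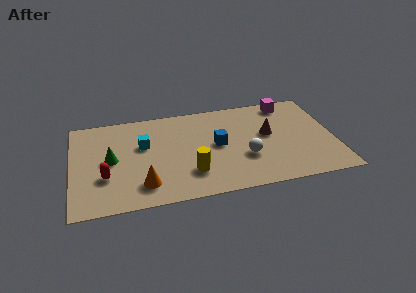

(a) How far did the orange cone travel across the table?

1.7

The orange cone was near (1.7, 1.4) before and (3.4, 1.5) after, so it travelled √(1.7² + 0.1²) ≈ 1.7 units.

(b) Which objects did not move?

the blue cube and the green cone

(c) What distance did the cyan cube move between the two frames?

1.8

The cyan cube was near (3.8, 6.2) before and (3.5, 4.4) after, so it travelled √(0.3² + 1.8²) ≈ 1.8 units.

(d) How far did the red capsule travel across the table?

2.1

From (3.1, 0.9) to (1.6, 2.4), the red capsule covered √(1.5² + 1.5²) ≈ 2.1 units.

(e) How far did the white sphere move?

2.2

The white sphere was near (10.6, 2.9) before and (8.4, 2.5) after, so it travelled √(2.2² + 0.4²) ≈ 2.2 units.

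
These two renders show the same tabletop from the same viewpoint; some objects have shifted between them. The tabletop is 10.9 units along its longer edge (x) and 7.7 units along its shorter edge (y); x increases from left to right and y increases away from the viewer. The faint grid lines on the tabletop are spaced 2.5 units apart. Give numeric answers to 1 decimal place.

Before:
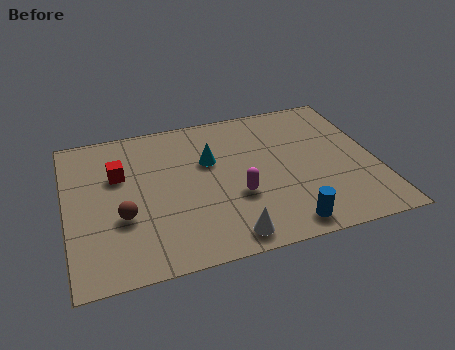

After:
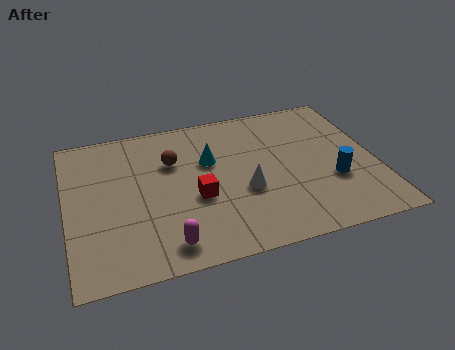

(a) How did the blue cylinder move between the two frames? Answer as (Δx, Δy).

(1.9, 1.8)

The blue cylinder was at about (7.4, 0.9) and moved to about (9.3, 2.7).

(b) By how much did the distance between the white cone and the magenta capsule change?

+1.5

Before: roughly 2.0 units apart; after: 3.5. That's 1.5 units further apart.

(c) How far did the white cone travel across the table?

2.2

The white cone was near (5.4, 0.9) before and (6.2, 3.0) after, so it travelled √(0.8² + 2.1²) ≈ 2.2 units.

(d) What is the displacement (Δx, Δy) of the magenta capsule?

(-2.6, -1.7)

The magenta capsule started near (5.9, 2.8) and ended near (3.3, 1.1).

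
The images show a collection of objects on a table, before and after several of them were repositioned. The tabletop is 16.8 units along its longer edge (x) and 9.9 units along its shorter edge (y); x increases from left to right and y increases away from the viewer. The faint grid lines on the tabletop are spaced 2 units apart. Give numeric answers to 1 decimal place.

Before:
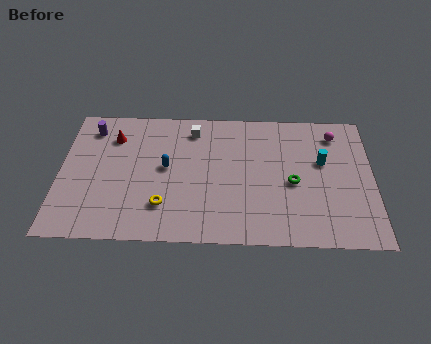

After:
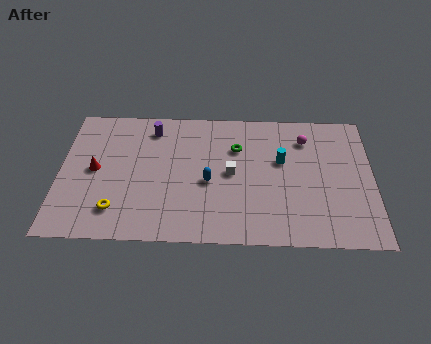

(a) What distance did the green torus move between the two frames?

3.9

The green torus moved from about (12.5, 4.4) to (9.5, 6.9), a distance of √(3.0² + 2.5²) ≈ 3.9.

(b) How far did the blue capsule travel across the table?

2.5

The blue capsule moved from about (5.7, 5.3) to (8.0, 4.3), a distance of √(2.3² + 1.0²) ≈ 2.5.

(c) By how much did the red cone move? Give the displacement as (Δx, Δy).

(-0.9, -2.5)

From the two frames, the red cone sits at roughly (2.8, 7.5) before and (1.9, 5.0) after.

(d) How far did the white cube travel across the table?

3.8

The white cube was near (7.1, 8.2) before and (9.2, 5.0) after, so it travelled √(2.1² + 3.2²) ≈ 3.8 units.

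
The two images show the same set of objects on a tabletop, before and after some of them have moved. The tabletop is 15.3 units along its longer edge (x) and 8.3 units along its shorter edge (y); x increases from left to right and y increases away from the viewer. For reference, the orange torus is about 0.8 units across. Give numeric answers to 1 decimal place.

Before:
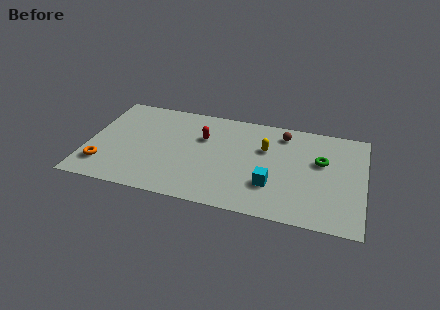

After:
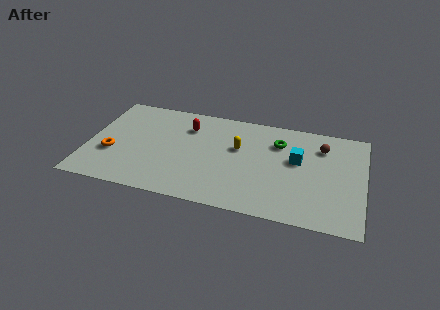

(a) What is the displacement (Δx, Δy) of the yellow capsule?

(-1.5, -0.3)

The yellow capsule was at about (9.8, 5.4) and moved to about (8.3, 5.1).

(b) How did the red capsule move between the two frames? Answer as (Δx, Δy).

(-0.9, 0.7)

The red capsule was at about (6.3, 5.5) and moved to about (5.4, 6.2).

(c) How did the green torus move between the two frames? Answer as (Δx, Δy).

(-2.4, 1.0)

The green torus was at about (12.9, 5.1) and moved to about (10.5, 6.1).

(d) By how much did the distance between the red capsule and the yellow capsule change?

-0.4

Before: roughly 3.5 units apart; after: 3.1. That's 0.4 units closer together.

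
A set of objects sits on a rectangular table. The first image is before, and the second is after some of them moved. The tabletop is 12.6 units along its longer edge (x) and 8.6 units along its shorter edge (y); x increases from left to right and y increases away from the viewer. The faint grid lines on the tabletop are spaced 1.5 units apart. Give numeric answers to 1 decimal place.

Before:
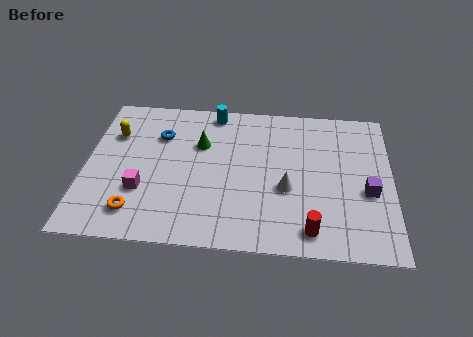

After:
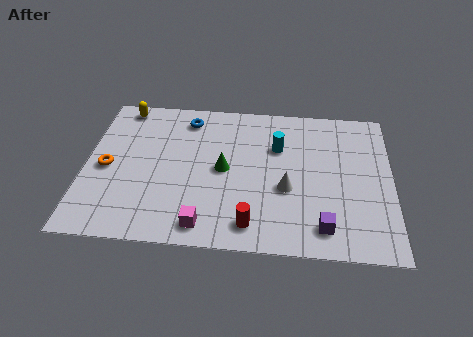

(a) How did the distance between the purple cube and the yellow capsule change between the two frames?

-0.3

They were about 10.8 units apart before and 10.5 after — 0.3 units closer together.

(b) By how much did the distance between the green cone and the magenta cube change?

-0.4

They were about 3.7 units apart before and 3.3 after — 0.4 units closer together.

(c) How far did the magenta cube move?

3.1

The magenta cube was near (2.4, 2.8) before and (5.0, 1.1) after, so it travelled √(2.6² + 1.7²) ≈ 3.1 units.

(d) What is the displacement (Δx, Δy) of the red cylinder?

(-2.4, 0.1)

The red cylinder started near (9.3, 1.2) and ended near (6.9, 1.3).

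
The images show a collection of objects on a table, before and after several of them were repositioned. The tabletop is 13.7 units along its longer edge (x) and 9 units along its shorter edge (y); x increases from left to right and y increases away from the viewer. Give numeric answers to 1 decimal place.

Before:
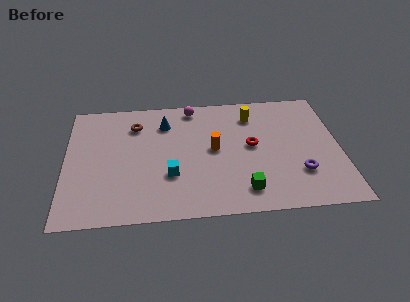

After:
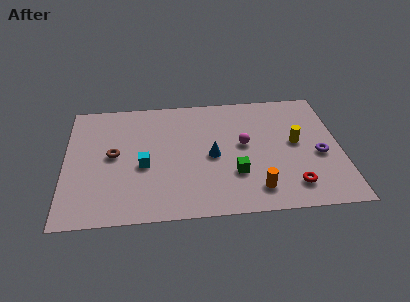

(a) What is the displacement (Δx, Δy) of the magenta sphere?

(2.5, -3.1)

From the two frames, the magenta sphere sits at roughly (6.4, 8.0) before and (8.9, 4.9) after.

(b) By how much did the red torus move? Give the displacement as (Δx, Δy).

(1.9, -3.1)

The red torus was at about (9.3, 4.8) and moved to about (11.2, 1.7).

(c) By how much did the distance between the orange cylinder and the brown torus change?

+3.2

They were about 4.5 units apart before and 7.7 after — 3.2 units further apart.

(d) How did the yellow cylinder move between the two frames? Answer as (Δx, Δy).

(2.1, -2.3)

The yellow cylinder was at about (9.4, 7.1) and moved to about (11.5, 4.8).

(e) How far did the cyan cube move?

1.5

The cyan cube was near (5.2, 3.0) before and (3.9, 3.8) after, so it travelled √(1.3² + 0.8²) ≈ 1.5 units.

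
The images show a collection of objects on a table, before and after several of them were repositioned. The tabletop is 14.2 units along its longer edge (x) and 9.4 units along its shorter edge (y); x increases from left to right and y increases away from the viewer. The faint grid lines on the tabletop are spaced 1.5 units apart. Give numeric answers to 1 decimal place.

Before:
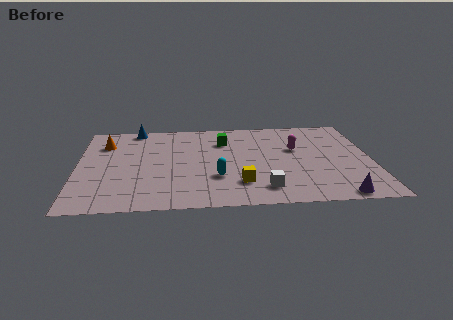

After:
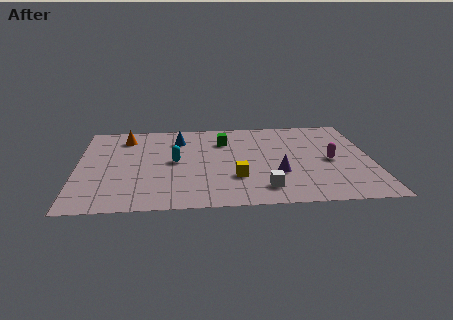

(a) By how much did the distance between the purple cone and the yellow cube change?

-2.8

Before: roughly 4.8 units apart; after: 2.0. That's 2.8 units closer together.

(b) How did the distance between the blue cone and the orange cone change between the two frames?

+0.4

The distance was about 2.2 in the first image and 2.6 in the second, so they moved 0.4 units further apart.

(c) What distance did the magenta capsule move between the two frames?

2.1

The magenta capsule moved from about (10.6, 5.8) to (12.2, 4.4), a distance of √(1.6² + 1.4²) ≈ 2.1.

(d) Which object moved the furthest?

the purple cone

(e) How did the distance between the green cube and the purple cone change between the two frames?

-3.6

The distance was about 8.1 in the first image and 4.5 in the second, so they moved 3.6 units closer together.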